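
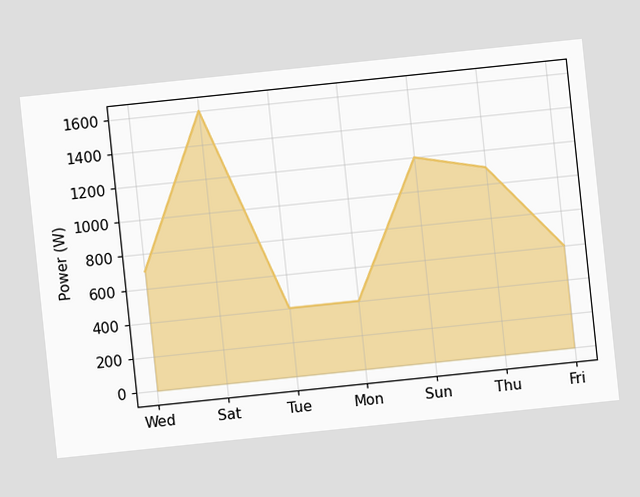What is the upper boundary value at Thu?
1100W

The chart is tilted about 6° counter-clockwise. At Thu the upper boundary is at 1100W.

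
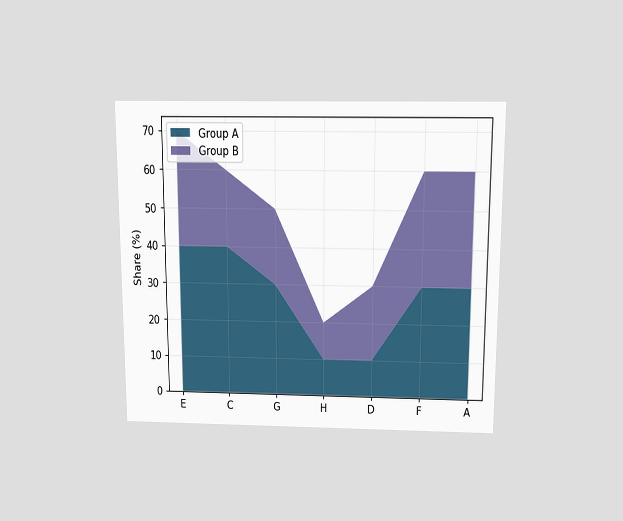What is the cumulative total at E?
The chart is viewed slightly from above. The stacked total at E reaches 70%.

70%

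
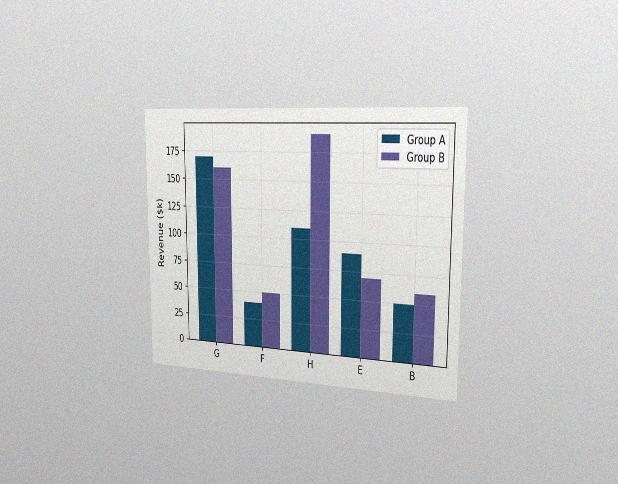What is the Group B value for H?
$190k

The chart is viewed slightly from the right, with some photo noise. The Group B bar at H reaches $190k on the y-axis.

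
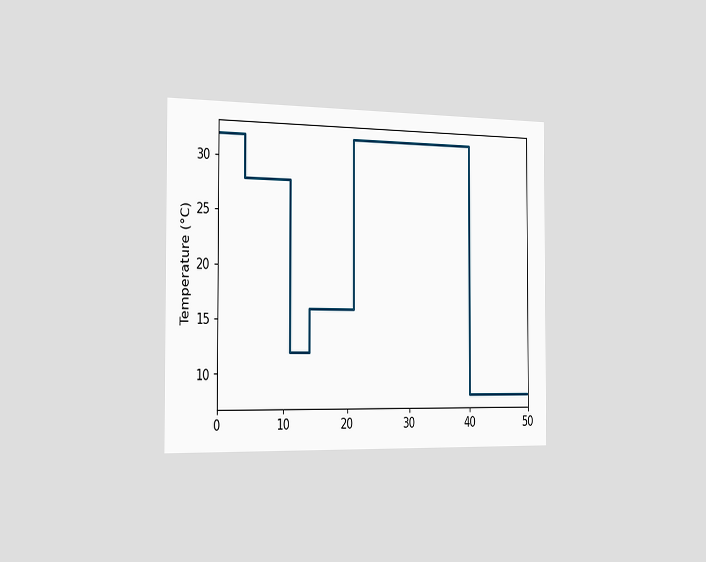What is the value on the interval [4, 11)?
The chart is viewed slightly from the left. On [4, 11) the step sits at 28°C.

28°C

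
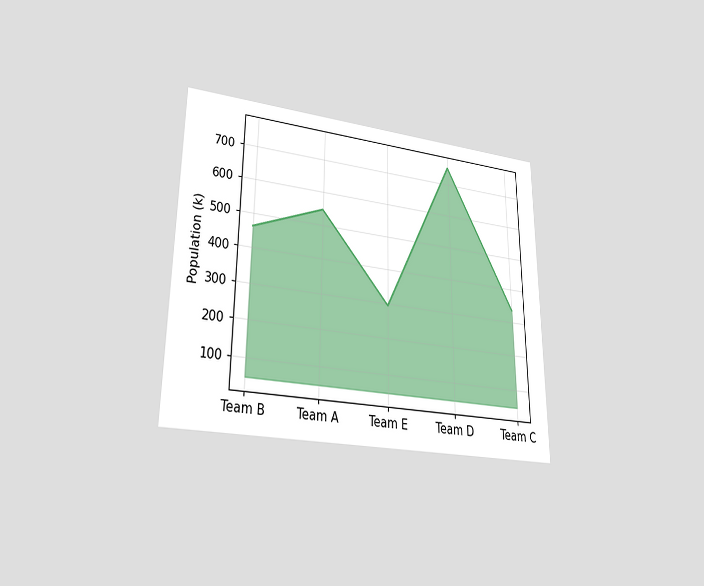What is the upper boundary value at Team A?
546k

The chart is viewed at a slight angle. At Team A the upper boundary is at 546k.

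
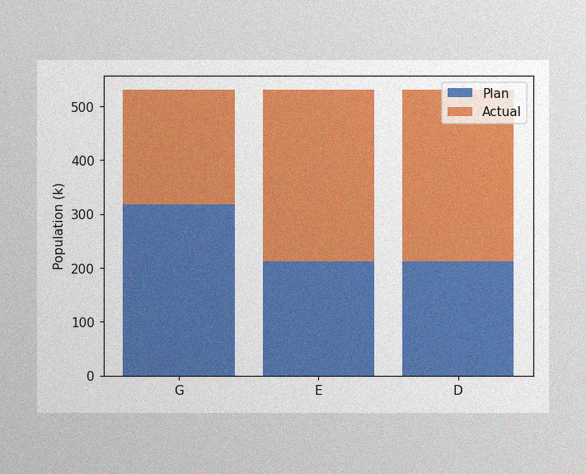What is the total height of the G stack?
The image has some photo noise and uneven lighting. The G stack's top reaches 530k on the y-axis.

530k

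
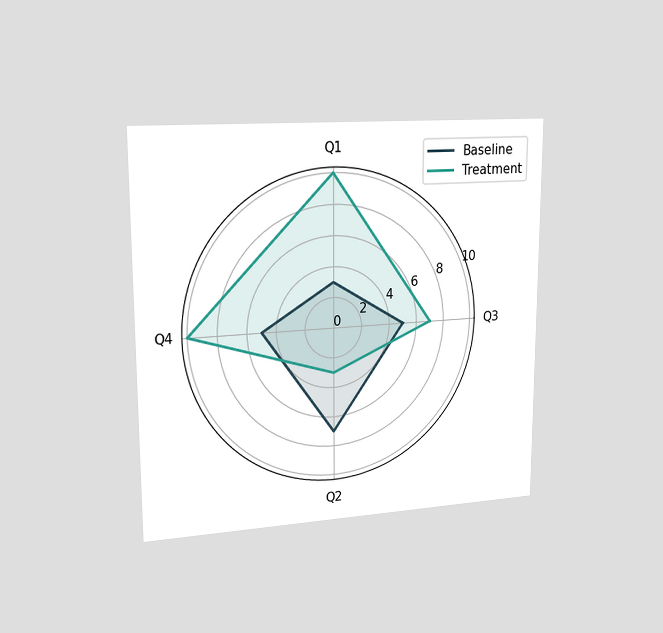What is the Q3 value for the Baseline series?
The chart is viewed slightly from the left. On the Q3 axis, Baseline reaches 5.

5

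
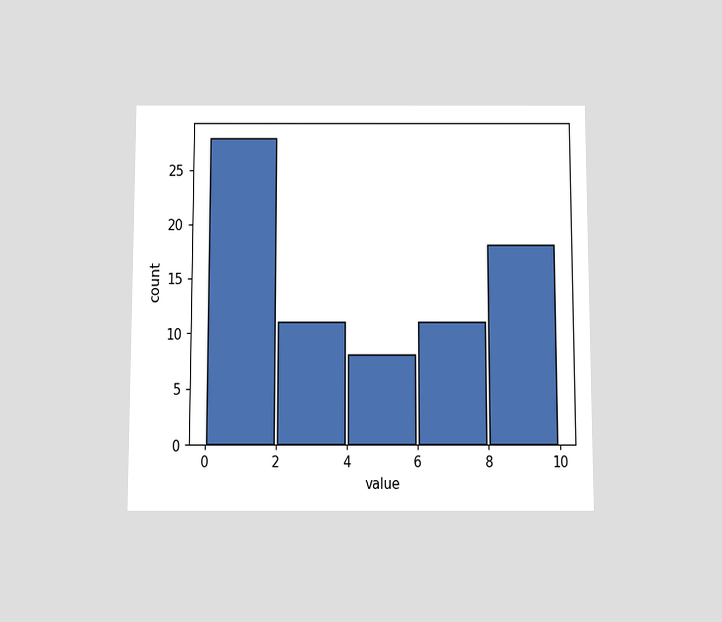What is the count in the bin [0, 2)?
The chart is viewed slightly from below. The [0, 2) bin has height 28.

28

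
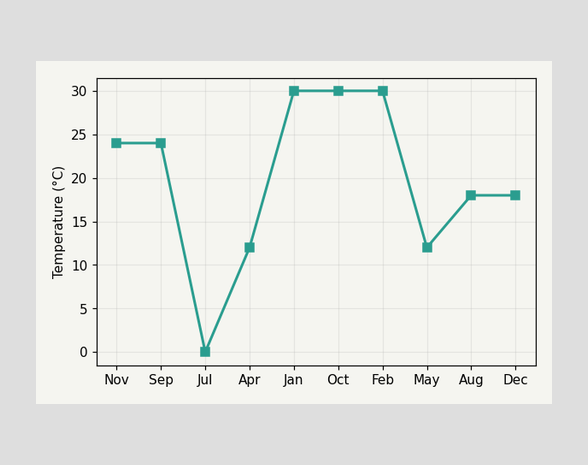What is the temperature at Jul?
At Jul, the line is at 0°C.

0°C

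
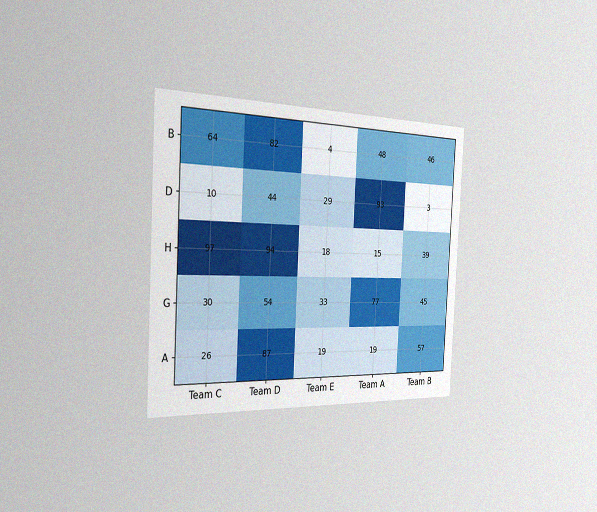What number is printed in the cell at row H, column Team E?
18

The chart is tilted about 3° clockwise and viewed slightly from the left, with some photo noise. The (H, Team E) cell reads 18.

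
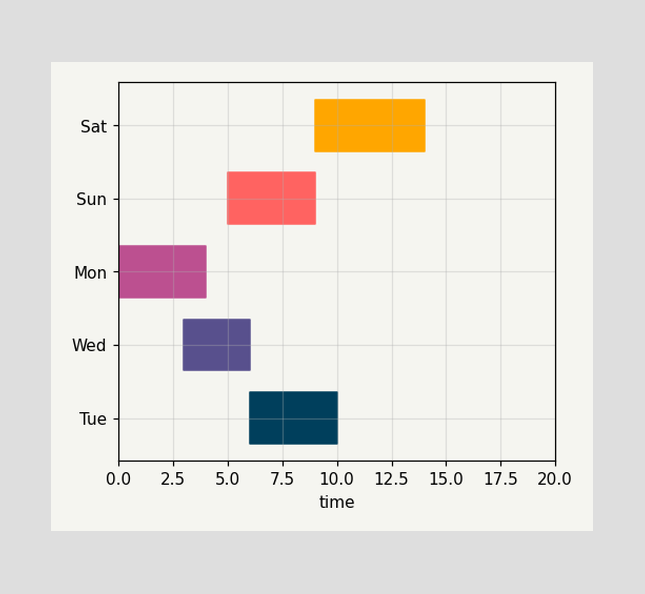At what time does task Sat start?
9

The Sat bar begins at t=9.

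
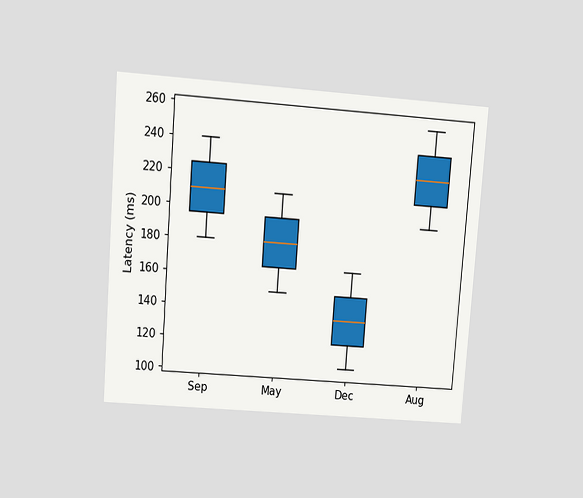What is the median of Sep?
The chart is tilted about 4° clockwise and viewed at a slight angle. The median line in the Sep box sits at 210ms.

210ms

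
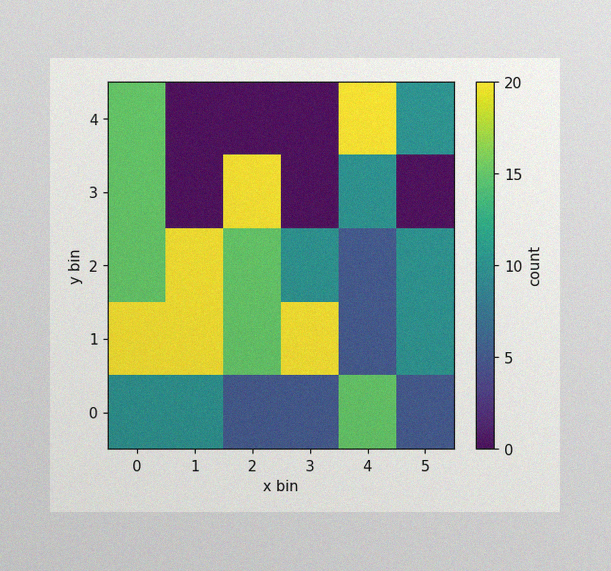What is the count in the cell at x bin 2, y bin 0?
The image has some photo noise and uneven lighting. Matching the cell (2, 0) against the colorbar gives 5.

5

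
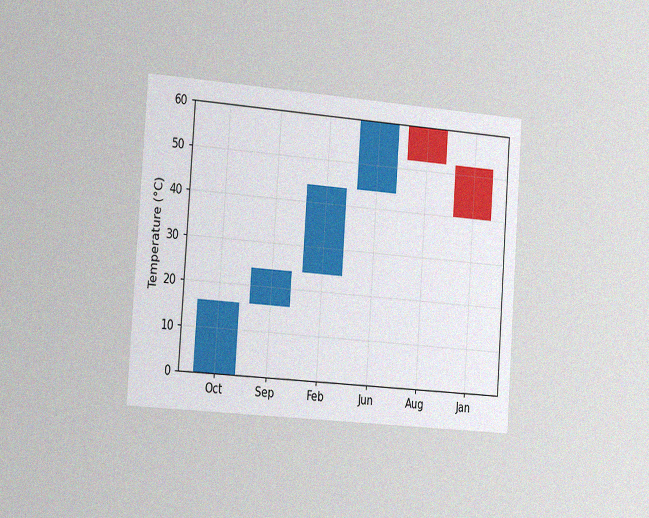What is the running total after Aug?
The chart is tilted about 4° clockwise and viewed slightly from the left, with some photo noise. After Aug the running total reaches 52°C.

52°C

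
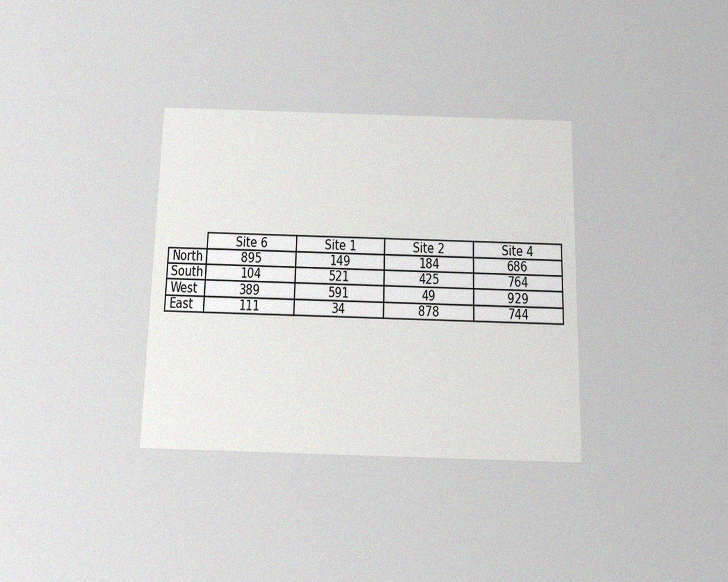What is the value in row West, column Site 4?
The chart is viewed slightly from below, with some photo noise. The (West, Site 4) cell reads 929.

929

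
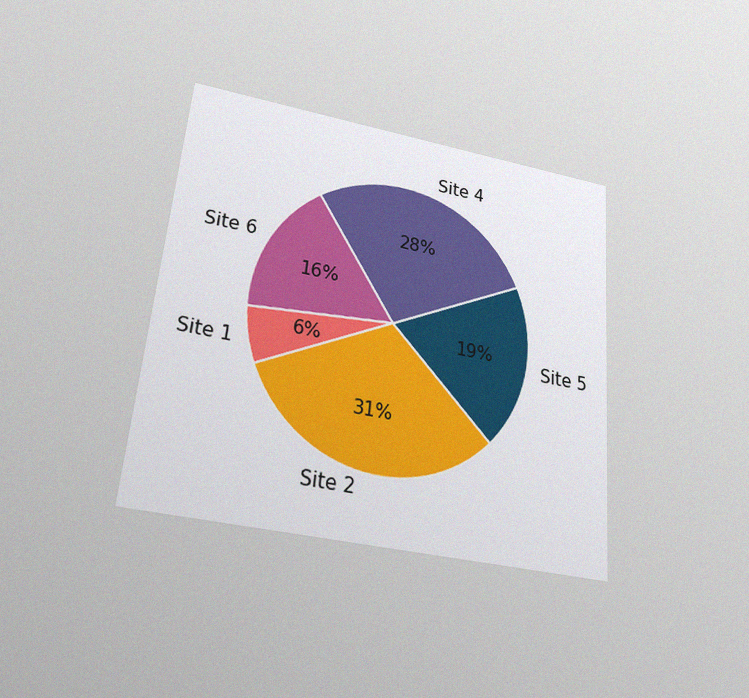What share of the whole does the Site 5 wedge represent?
The chart is tilted about 5° clockwise and viewed slightly from below, with some photo noise. The Site 5 slice takes up 19% of the pie.

19%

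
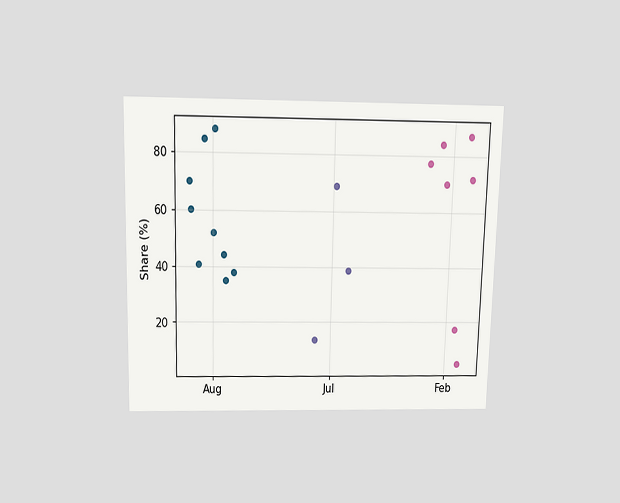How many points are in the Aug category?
9

The chart is viewed slightly from above. Counting the markers in the Aug column gives 9.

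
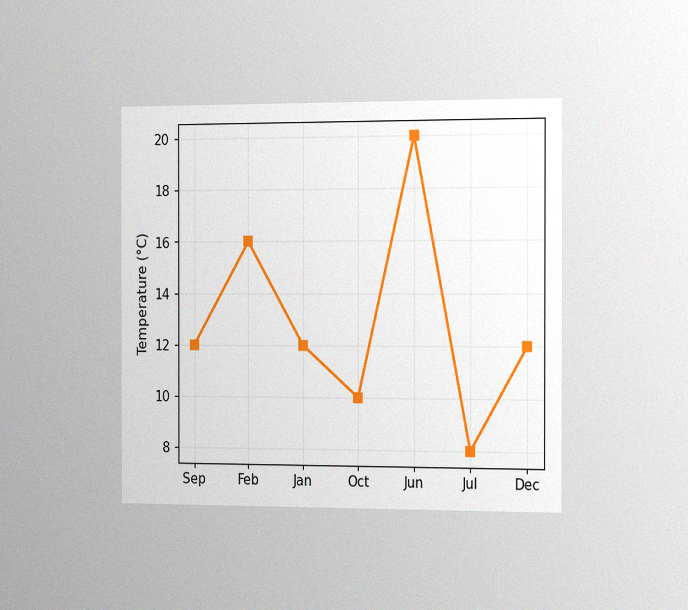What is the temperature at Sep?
The chart is viewed slightly from the right, with some photo noise. At Sep, the line is at 12°C.

12°C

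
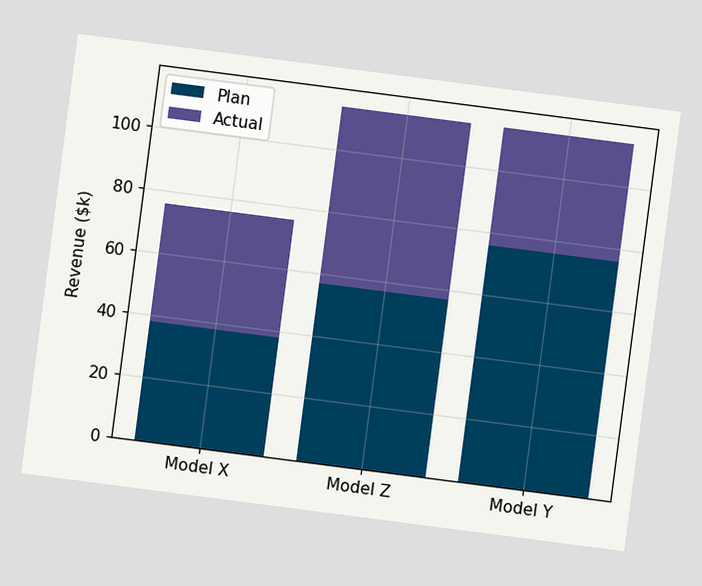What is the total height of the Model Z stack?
The chart is tilted about 7° clockwise. The Model Z stack's top reaches $114k on the y-axis.

$114k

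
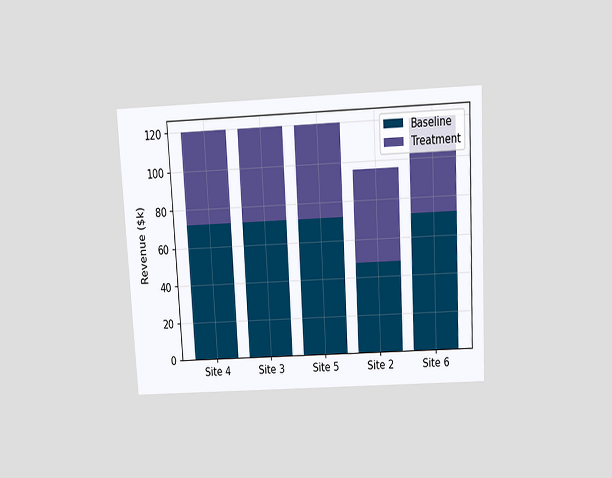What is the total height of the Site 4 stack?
$120k

The chart is tilted about 3° counter-clockwise and viewed slightly from above. The Site 4 stack's top reaches $120k on the y-axis.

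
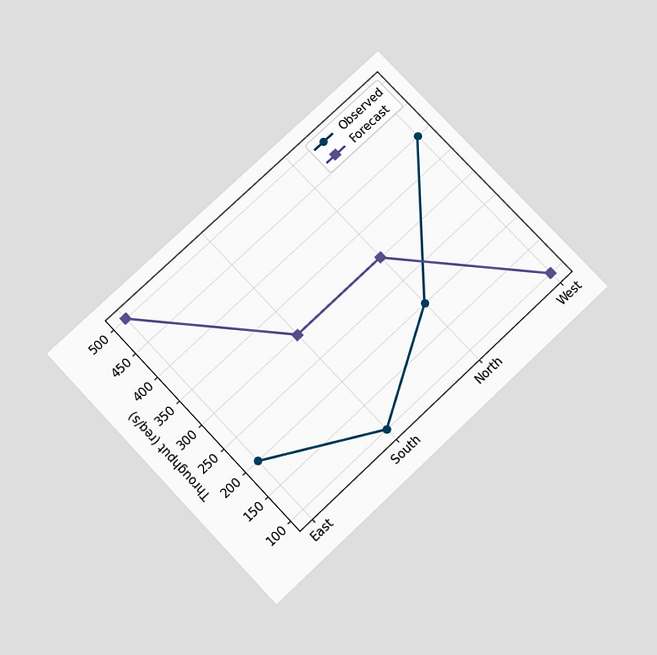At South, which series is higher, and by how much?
The chart is tilted about 43° counter-clockwise and viewed slightly from below. At South, Forecast sits above the other line by 200req/s.

Forecast, by 200req/s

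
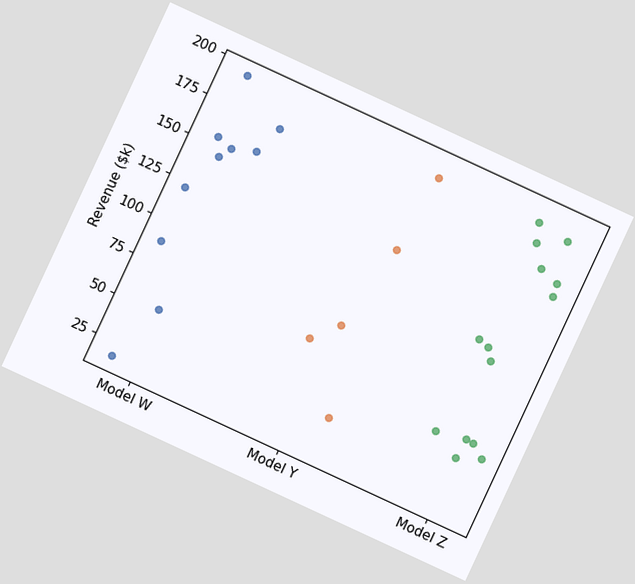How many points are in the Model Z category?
The chart is tilted about 25° clockwise. Counting the markers in the Model Z column gives 14.

14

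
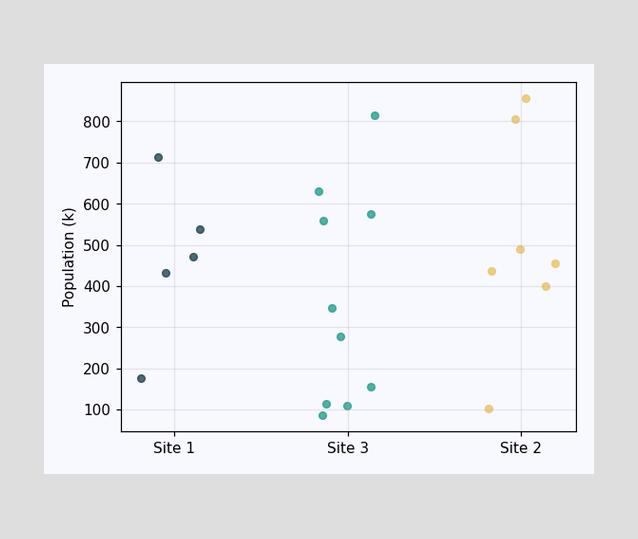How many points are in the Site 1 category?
5

Counting the markers in the Site 1 column gives 5.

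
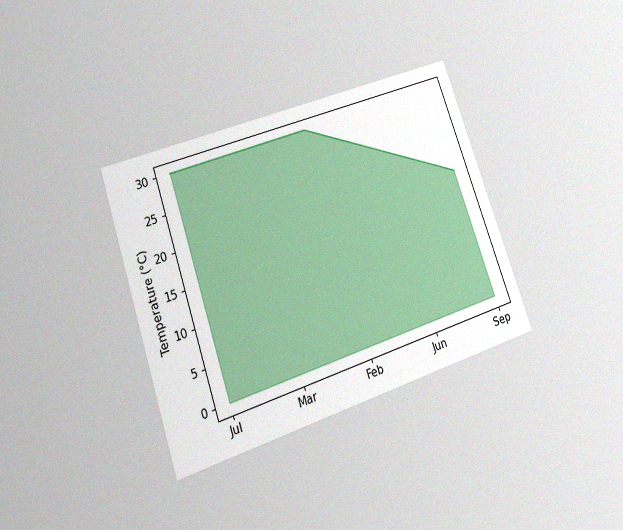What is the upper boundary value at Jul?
30°C

The chart is tilted about 19° counter-clockwise and viewed at a slight angle, with some photo noise. At Jul the upper boundary is at 30°C.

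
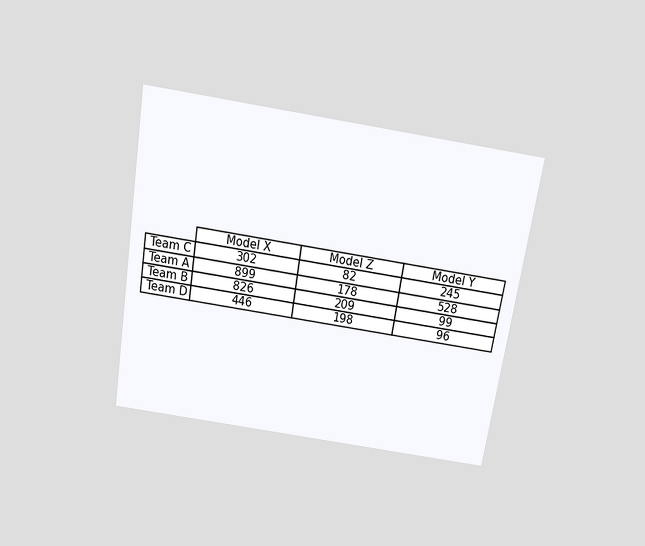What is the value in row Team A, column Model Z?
178

The chart is tilted about 9° clockwise and viewed slightly from above. The (Team A, Model Z) cell reads 178.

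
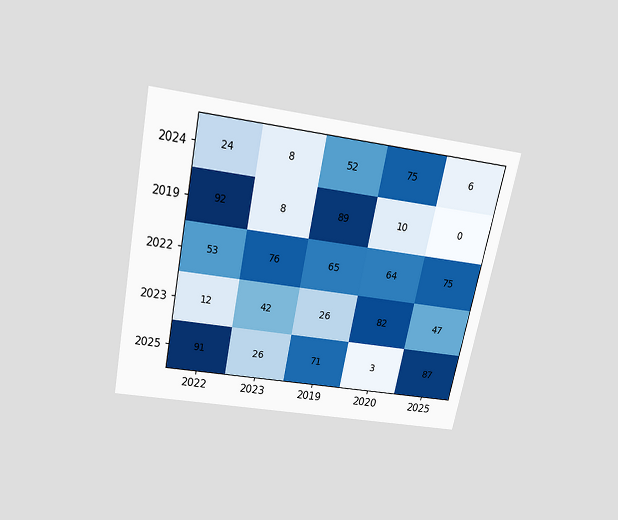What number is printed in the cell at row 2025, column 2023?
The chart is tilted about 11° clockwise and viewed slightly from above. The (2025, 2023) cell reads 26.

26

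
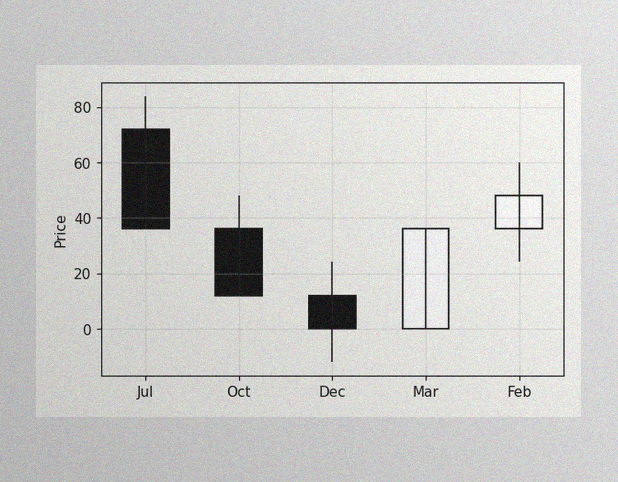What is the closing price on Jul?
36

The image has some photo noise and uneven lighting. The Jul candle closes at 36.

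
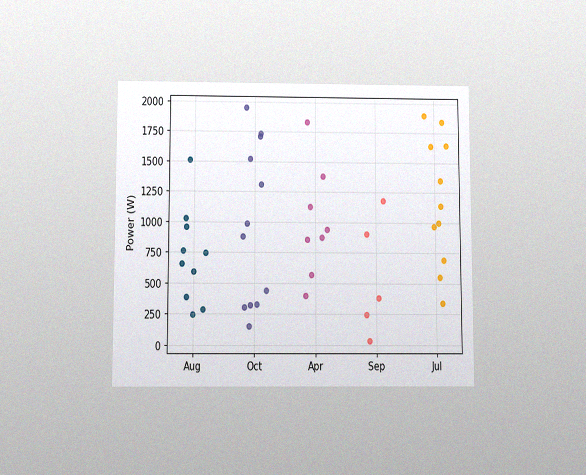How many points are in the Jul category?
11

The chart is viewed slightly from below, with some photo noise. Counting the markers in the Jul column gives 11.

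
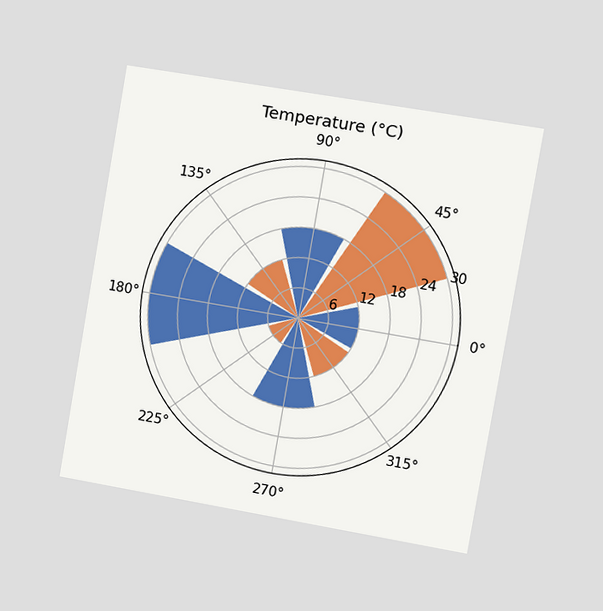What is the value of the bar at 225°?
6°C

The chart is tilted about 10° clockwise and viewed slightly from the right. The bar at 225° reaches 6°C on the radial axis.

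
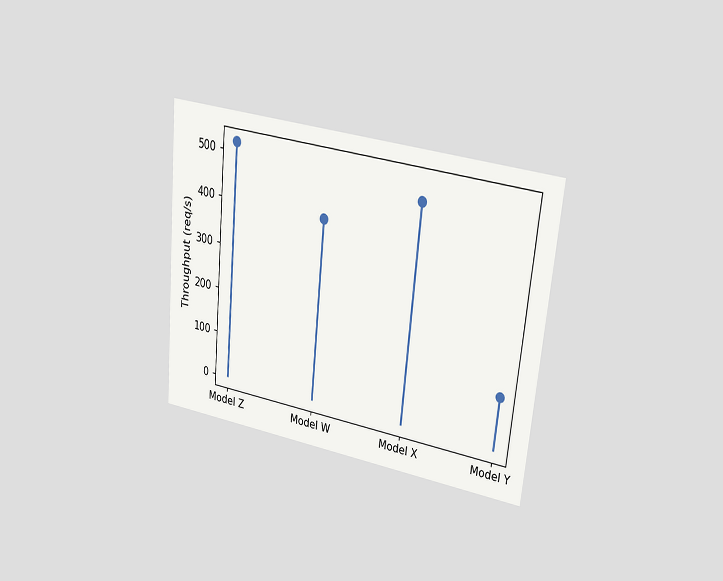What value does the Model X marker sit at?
The chart is tilted about 5° clockwise and viewed at a slight angle. The Model X marker sits at 480req/s.

480req/s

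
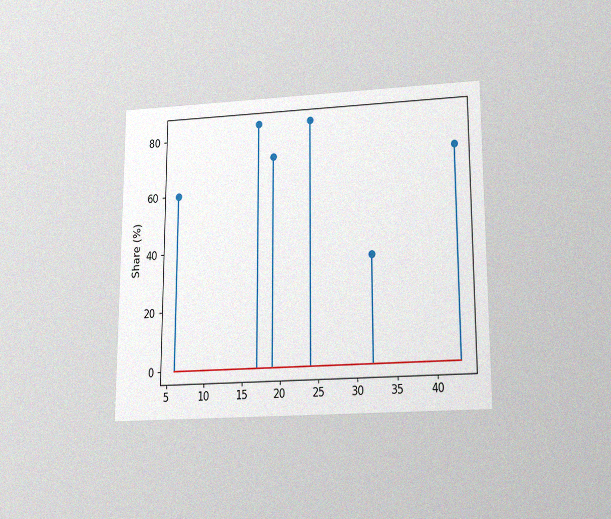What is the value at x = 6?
60%

The chart is viewed slightly from below, with some photo noise. The stem at x=6 reaches 60%.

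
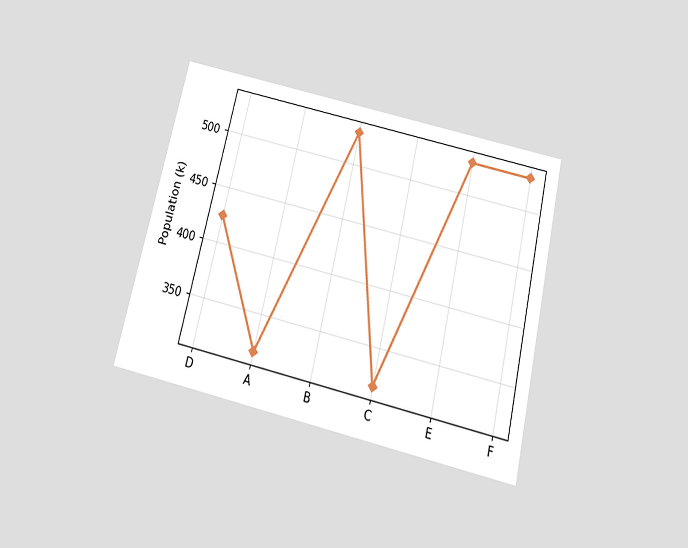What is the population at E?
530k

The chart is tilted about 13° clockwise and viewed slightly from below. At E, the line is at 530k.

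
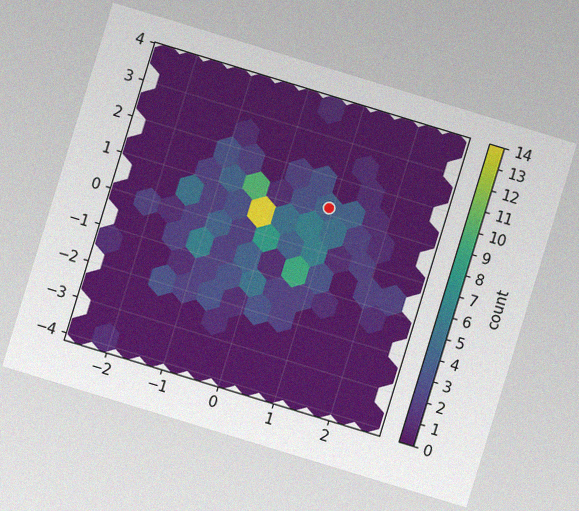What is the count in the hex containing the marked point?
The chart is tilted about 17° clockwise, with some photo noise. The marked hex reads 4 on the colorbar.

4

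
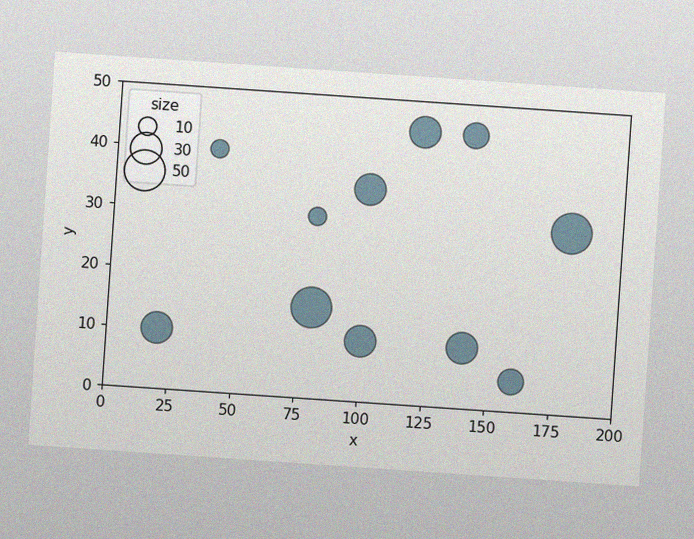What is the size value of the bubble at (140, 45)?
20

The chart is tilted about 4° clockwise, with some photo noise. Matching the bubble at (140, 45) against the size legend gives 20.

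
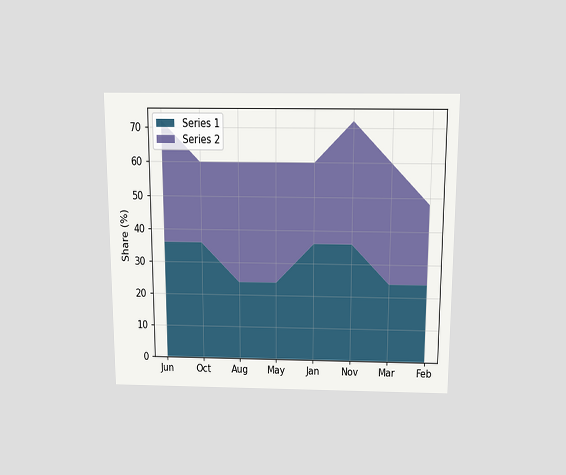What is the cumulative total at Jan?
60%

The chart is viewed slightly from above. The stacked total at Jan reaches 60%.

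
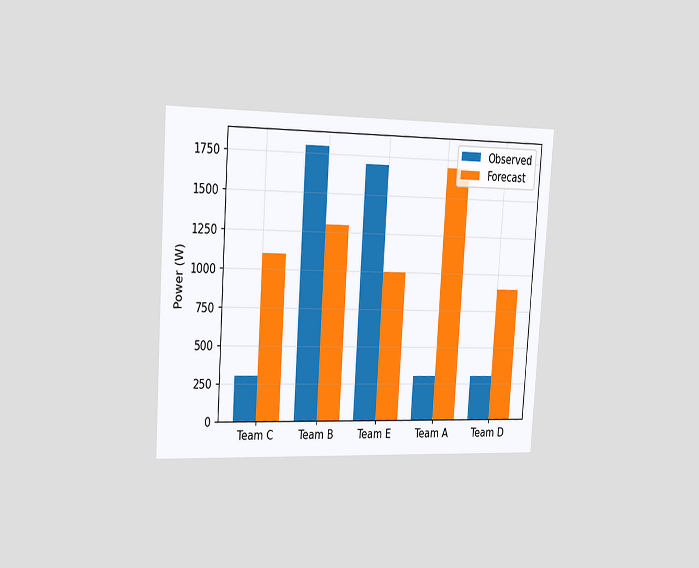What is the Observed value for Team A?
300W

The chart is tilted about 4° clockwise and viewed slightly from the left. The Observed bar at Team A reaches 300W on the y-axis.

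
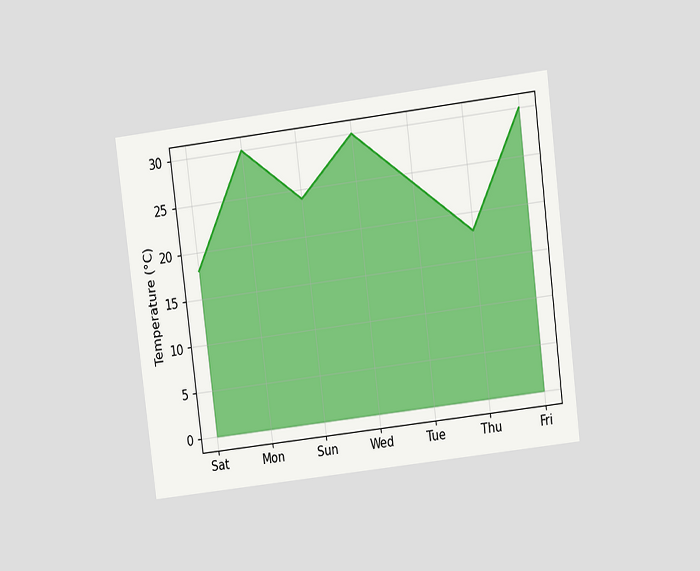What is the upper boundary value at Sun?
24°C

The chart is tilted about 7° counter-clockwise and viewed at a slight angle. At Sun the upper boundary is at 24°C.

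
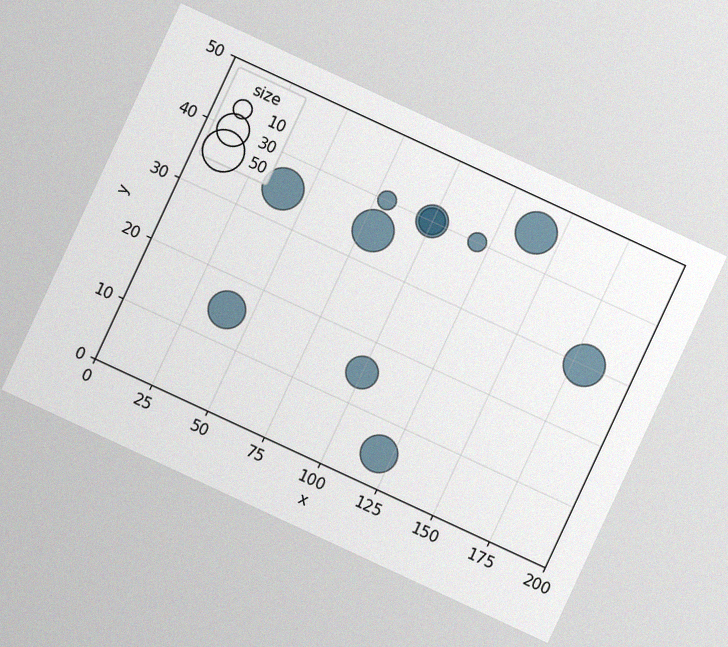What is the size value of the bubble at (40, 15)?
The chart is tilted about 25° clockwise, with some photo noise. Matching the bubble at (40, 15) against the size legend gives 40.

40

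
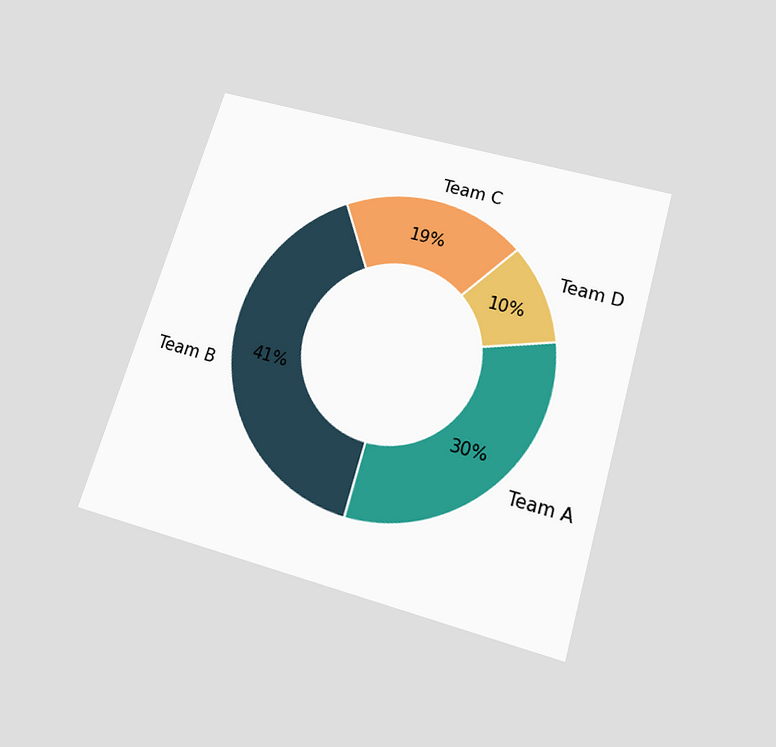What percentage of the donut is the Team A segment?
The chart is tilted about 17° clockwise and viewed slightly from below. The Team A segment takes up 30% of the ring.

30%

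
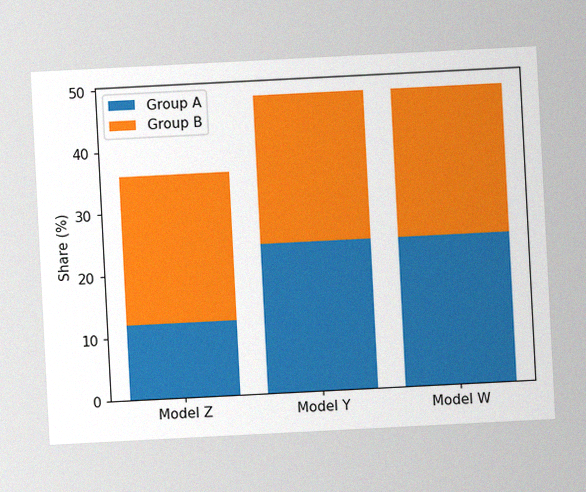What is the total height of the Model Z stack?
The chart is tilted about 3° counter-clockwise, with some photo noise. The Model Z stack's top reaches 36% on the y-axis.

36%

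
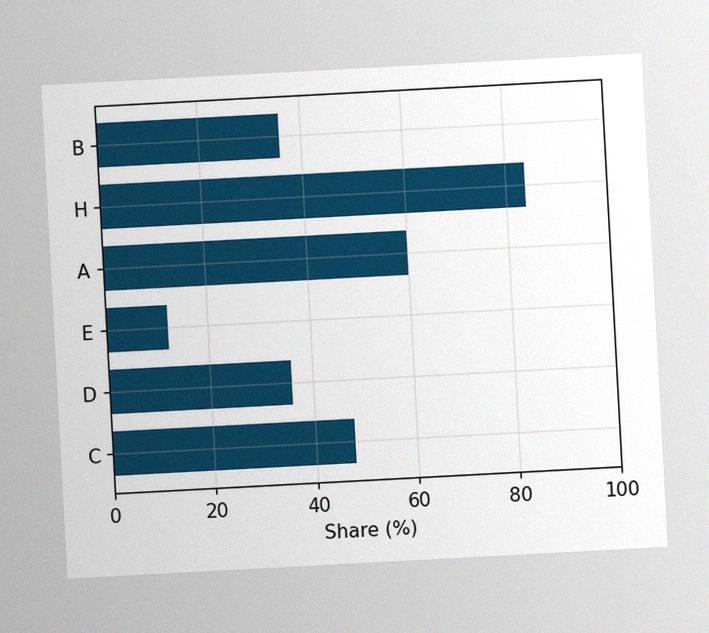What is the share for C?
48%

The chart is tilted about 3° counter-clockwise, with some photo noise. Reading along the chart's x-axis, the C bar reaches 48%.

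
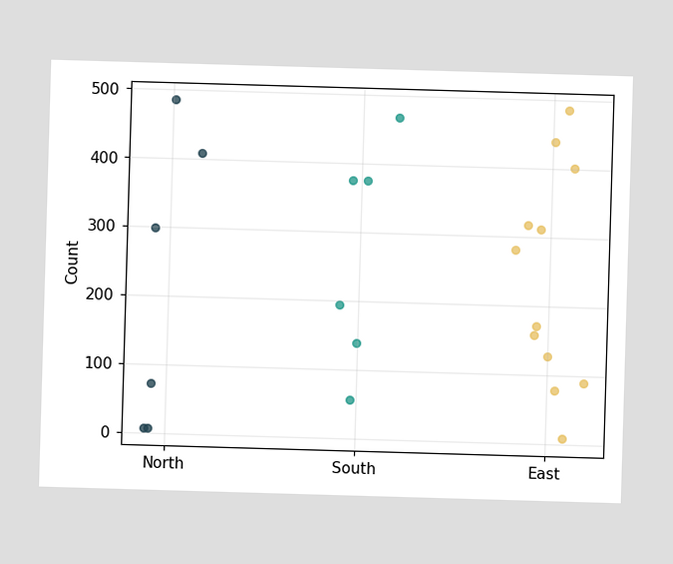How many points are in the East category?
Counting the markers in the East column gives 12.

12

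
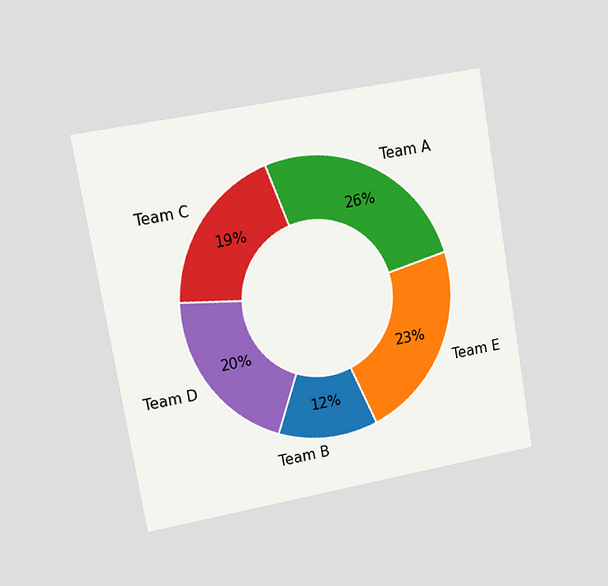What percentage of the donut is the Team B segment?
The chart is tilted about 10° counter-clockwise and viewed at a slight angle. The Team B segment takes up 12% of the ring.

12%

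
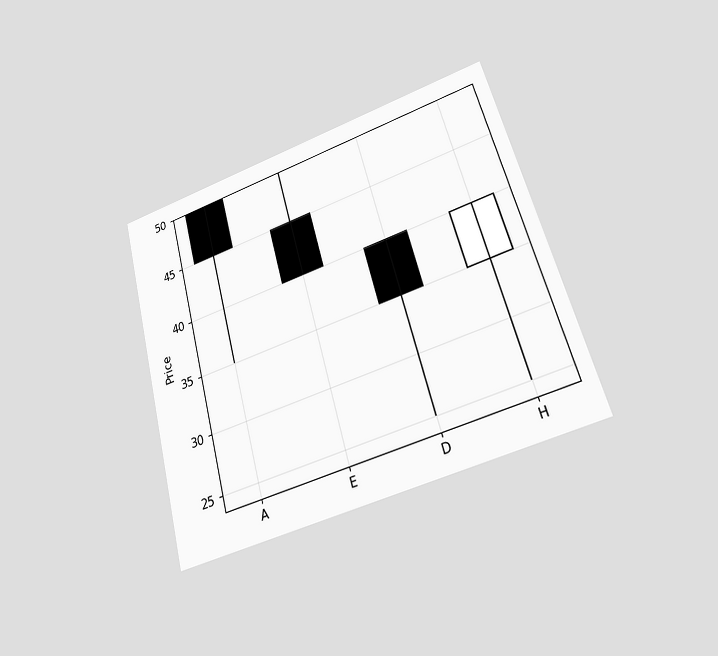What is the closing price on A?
45

The chart is tilted about 15° counter-clockwise and viewed at a slight angle. The A candle closes at 45.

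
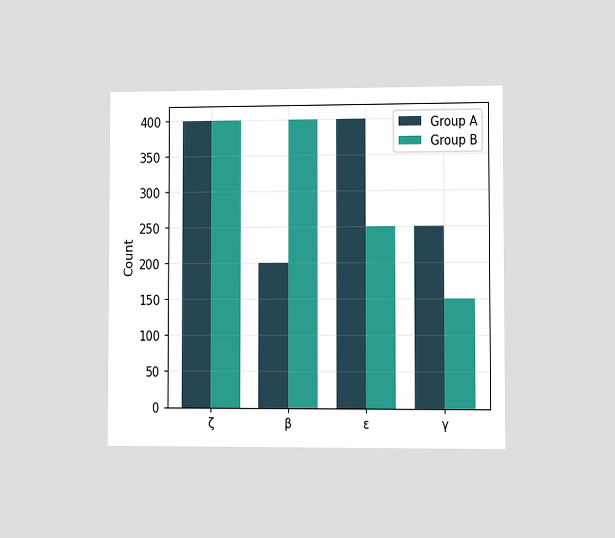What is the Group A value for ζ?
400

The chart is viewed slightly from the right. The Group A bar at ζ reaches 400 on the y-axis.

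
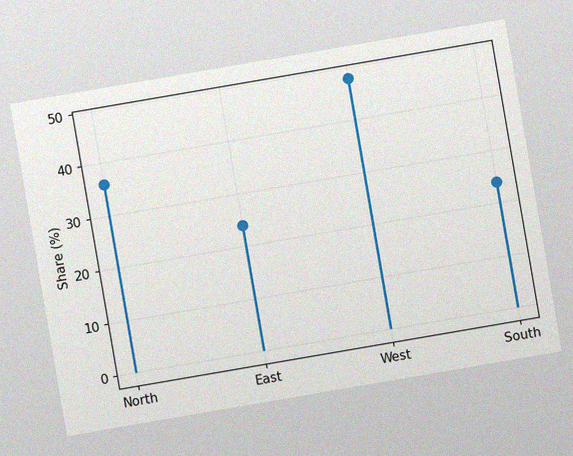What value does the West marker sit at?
48%

The chart is tilted about 10° counter-clockwise, with some photo noise. The West marker sits at 48%.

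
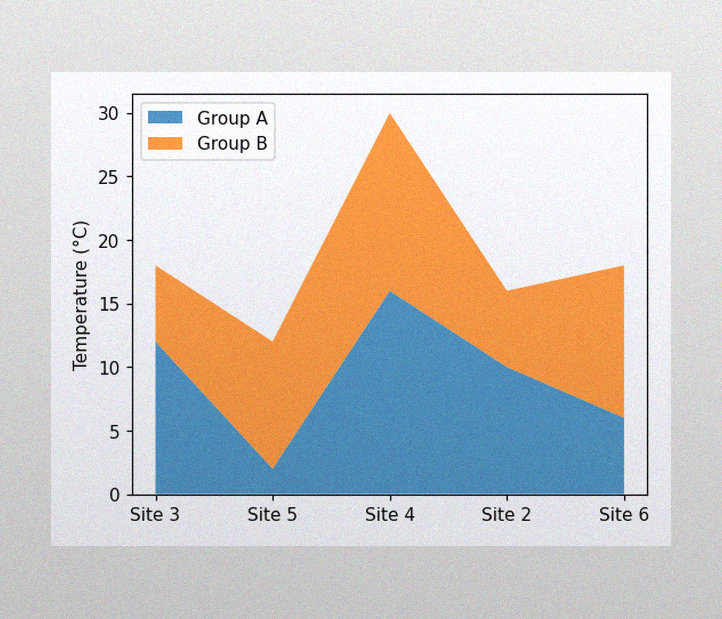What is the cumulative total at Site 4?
30°C

The image has some photo noise and uneven lighting. The stacked total at Site 4 reaches 30°C.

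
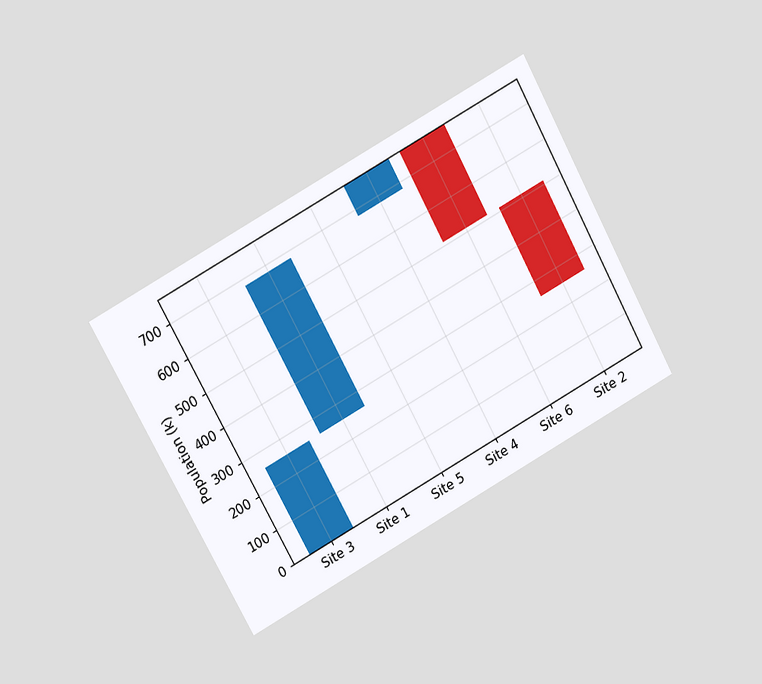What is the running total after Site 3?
255k

The chart is tilted about 29° counter-clockwise and viewed at a slight angle. After Site 3 the running total reaches 255k.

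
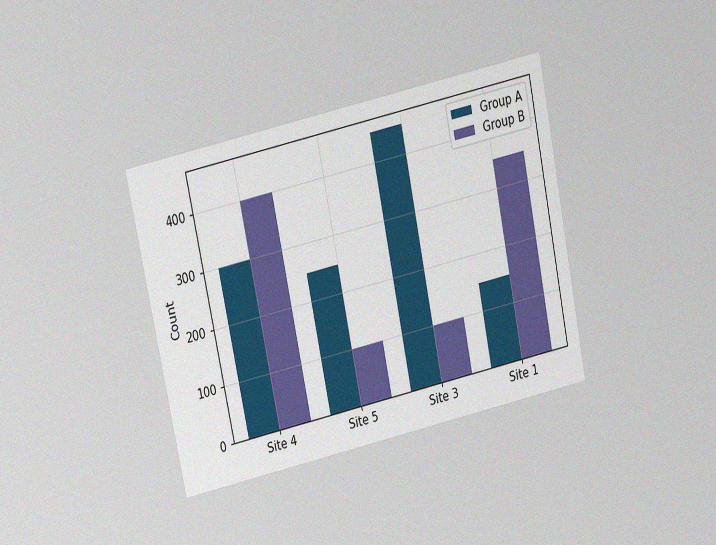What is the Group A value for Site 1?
150

The chart is tilted about 12° counter-clockwise and viewed slightly from above, with some photo noise. The Group A bar at Site 1 reaches 150 on the y-axis.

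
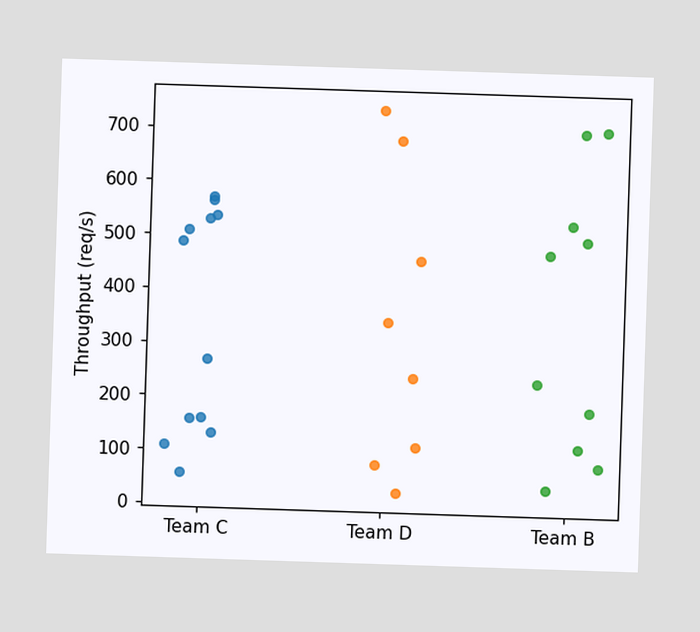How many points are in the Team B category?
10

Counting the markers in the Team B column gives 10.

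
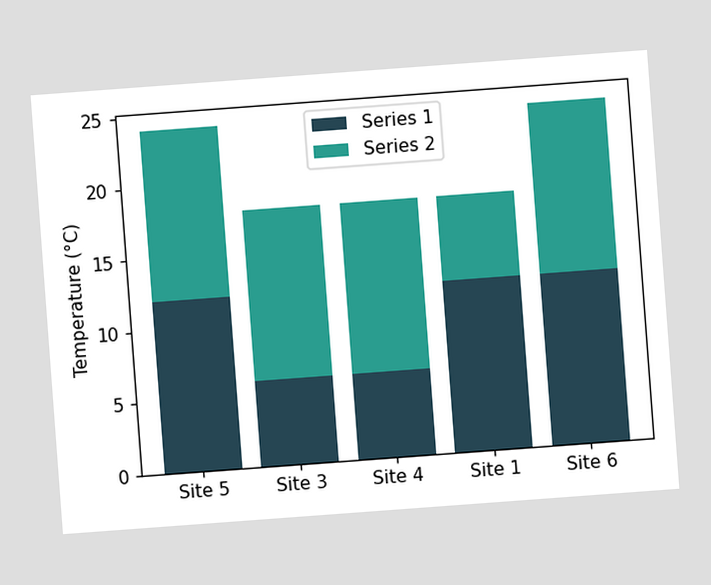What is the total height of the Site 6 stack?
The chart is tilted about 4° counter-clockwise. The Site 6 stack's top reaches 24°C on the y-axis.

24°C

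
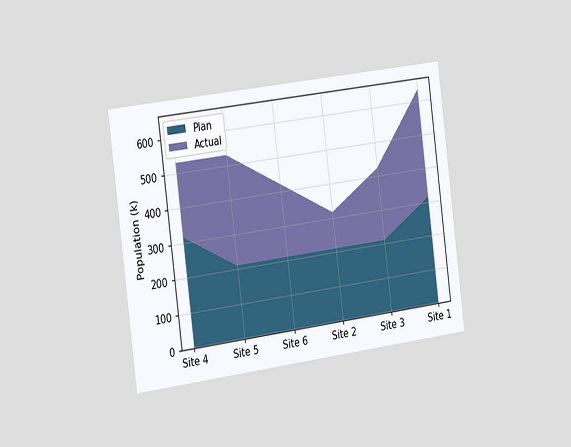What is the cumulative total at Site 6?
The chart is tilted about 7° counter-clockwise and viewed slightly from the left. The stacked total at Site 6 reaches 424k.

424k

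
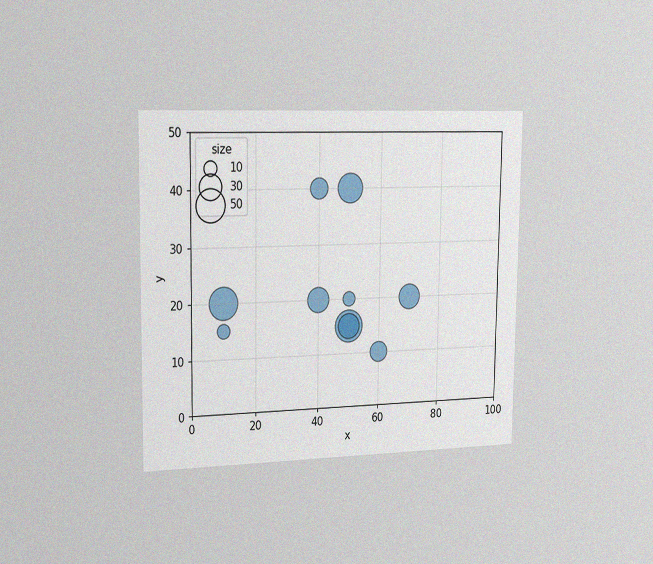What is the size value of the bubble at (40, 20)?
The chart is viewed slightly from the left, with some photo noise. Matching the bubble at (40, 20) against the size legend gives 30.

30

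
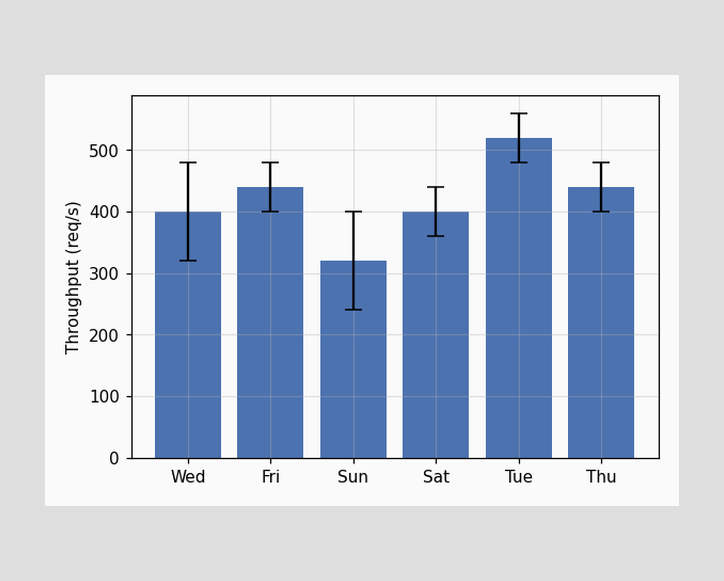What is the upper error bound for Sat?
440req/s

The Sat bar's upper whisker reaches 440req/s.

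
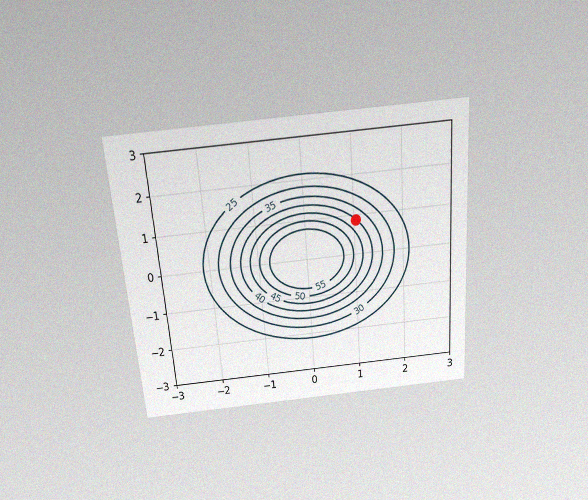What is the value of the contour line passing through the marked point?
40

The chart is tilted about 4° counter-clockwise and viewed slightly from above, with some photo noise. The marked point sits on the contour labelled 40.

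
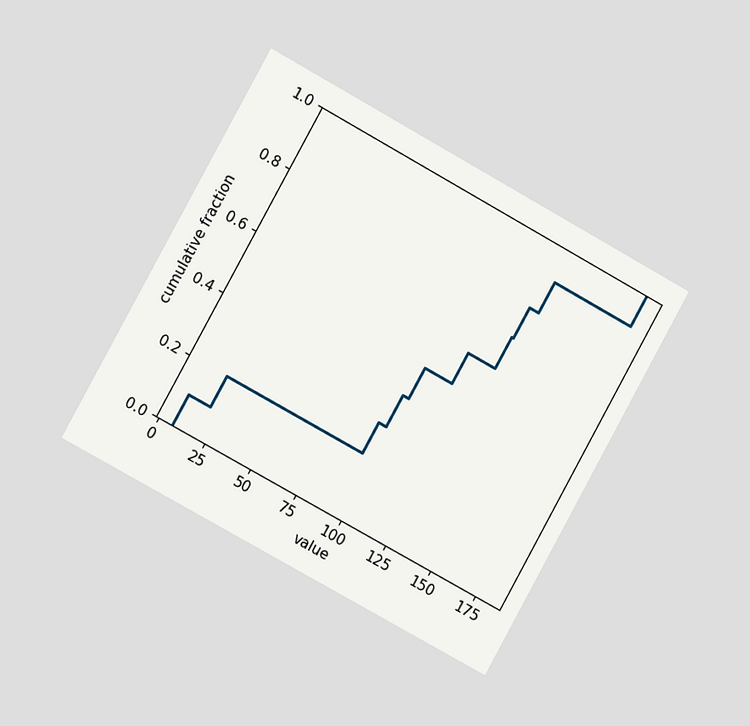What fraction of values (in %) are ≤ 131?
70%

The chart is tilted about 29° clockwise and viewed at a slight angle. At x=131 the ECDF step is at 70%.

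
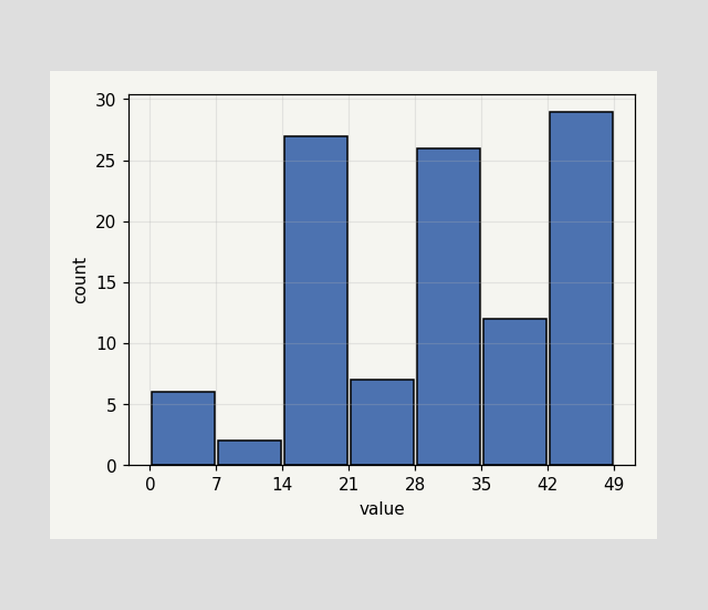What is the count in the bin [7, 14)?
2

The [7, 14) bin has height 2.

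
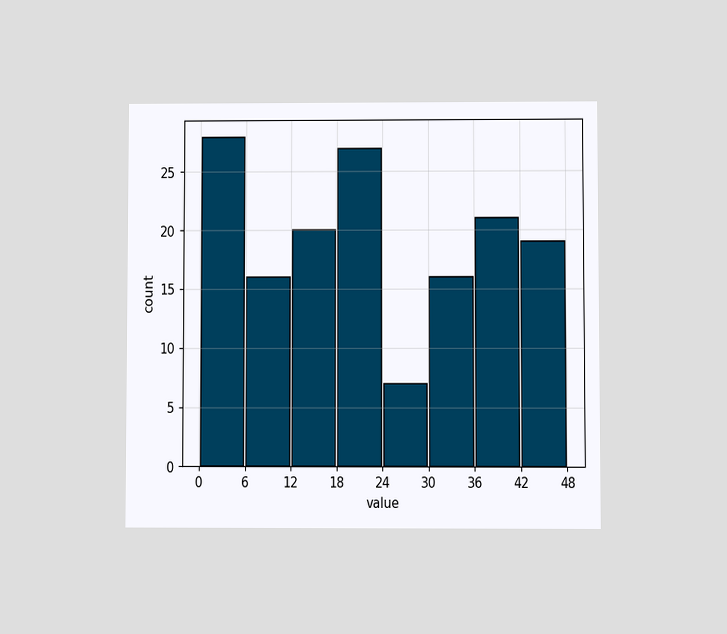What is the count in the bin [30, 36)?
The chart is viewed at a slight angle. The [30, 36) bin has height 16.

16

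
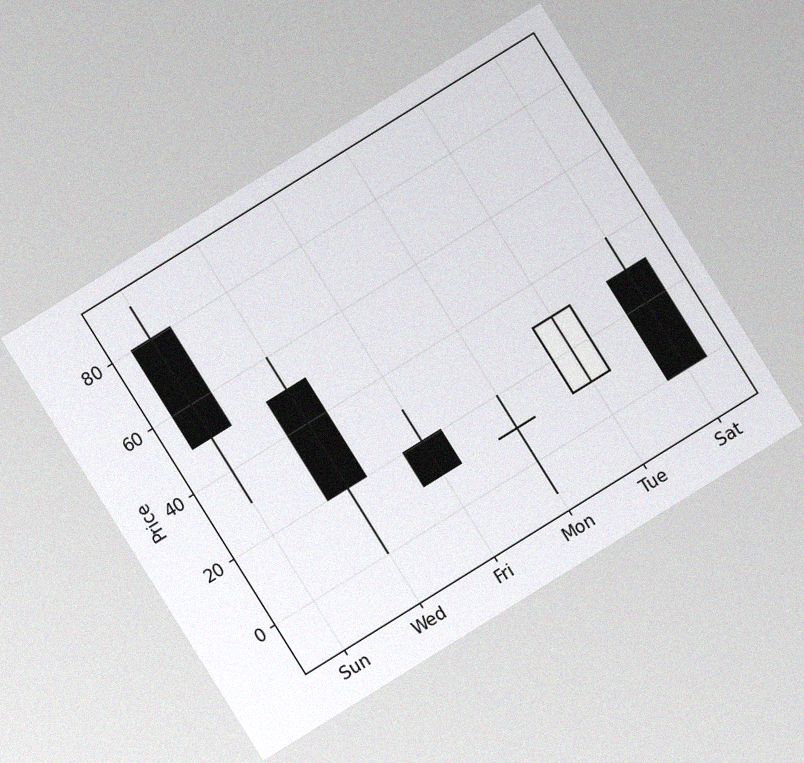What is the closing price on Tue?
The chart is tilted about 32° counter-clockwise, with some photo noise. The Tue candle closes at 30.

30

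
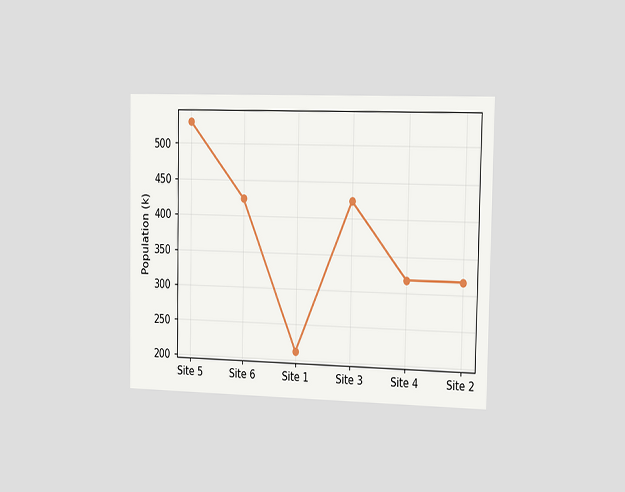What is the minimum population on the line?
The chart is viewed slightly from the right. The lowest point is at Site 1, and reading across to the y-axis gives 212k.

212k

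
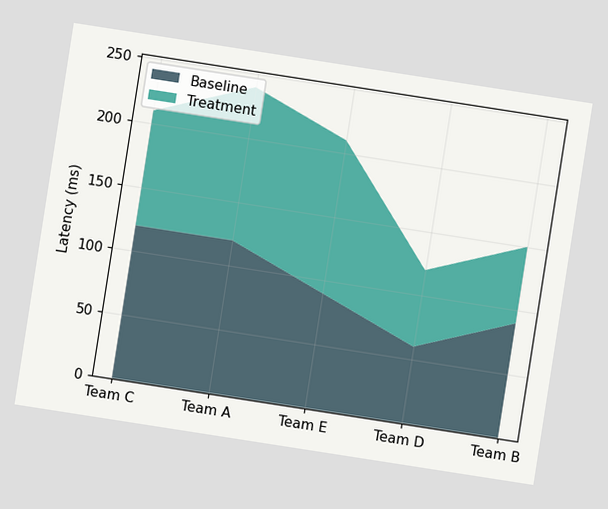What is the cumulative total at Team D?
The chart is tilted about 9° clockwise. The stacked total at Team D reaches 120ms.

120ms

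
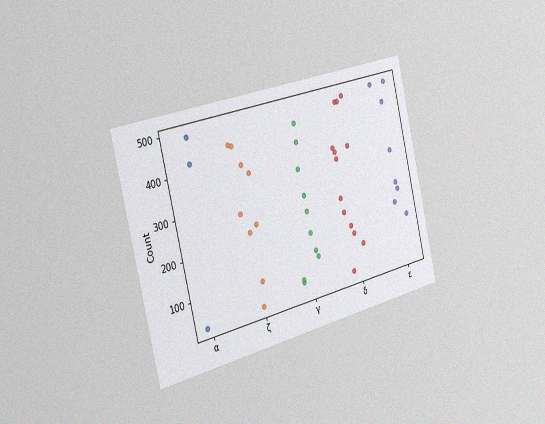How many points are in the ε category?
8

The chart is tilted about 14° counter-clockwise and viewed slightly from the left, with some photo noise. Counting the markers in the ε column gives 8.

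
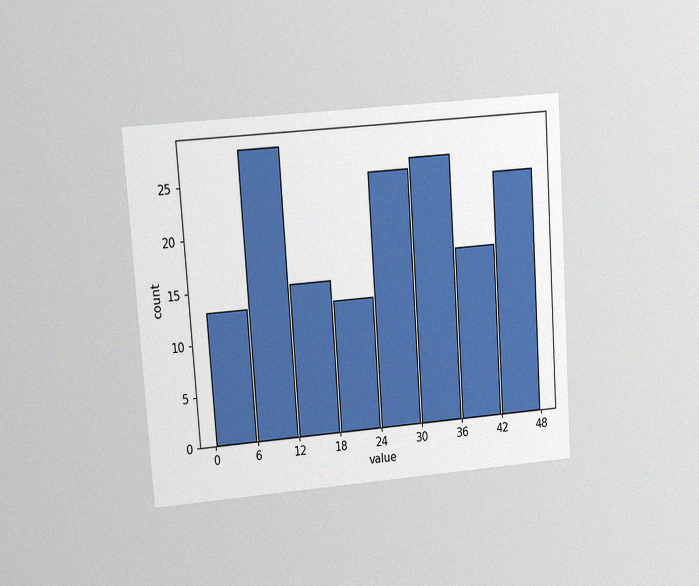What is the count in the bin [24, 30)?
The chart is tilted about 4° counter-clockwise and viewed at a slight angle, with some photo noise. The [24, 30) bin has height 25.

25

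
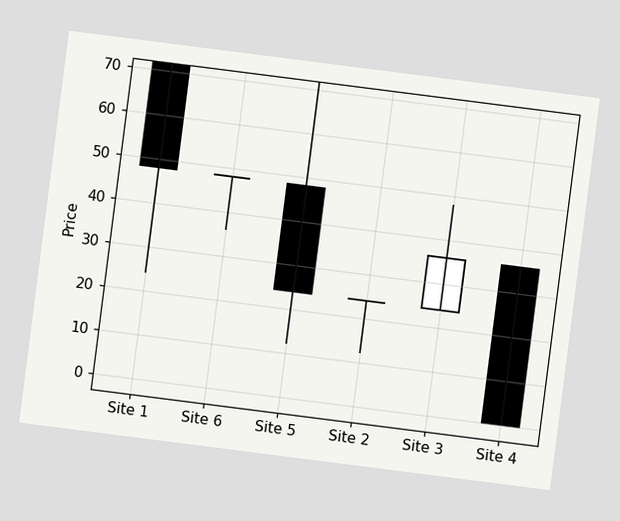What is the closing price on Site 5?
The chart is tilted about 7° clockwise. The Site 5 candle closes at 24.

24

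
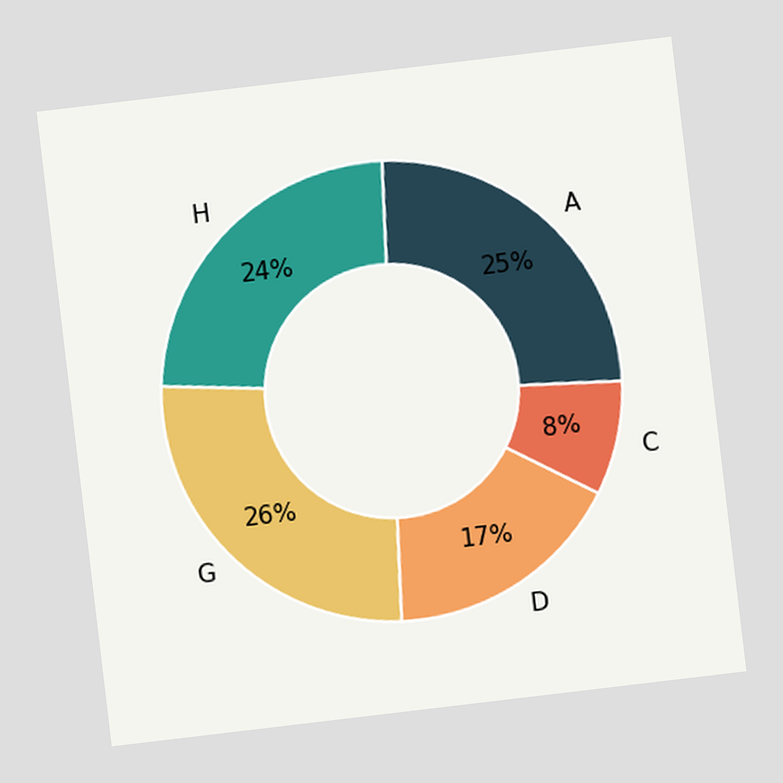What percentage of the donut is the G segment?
26%

The chart is tilted about 7° counter-clockwise. The G segment takes up 26% of the ring.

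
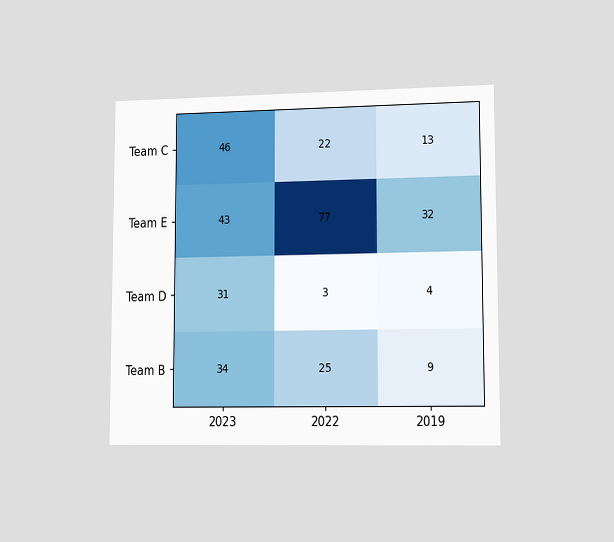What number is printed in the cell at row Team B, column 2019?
The chart is viewed slightly from the right. The (Team B, 2019) cell reads 9.

9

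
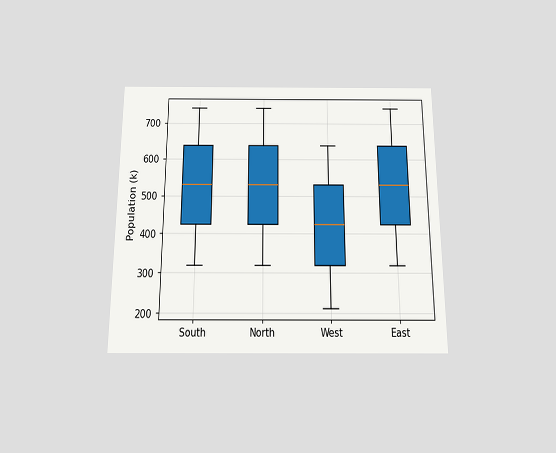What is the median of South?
The chart is viewed slightly from below. The median line in the South box sits at 530k.

530k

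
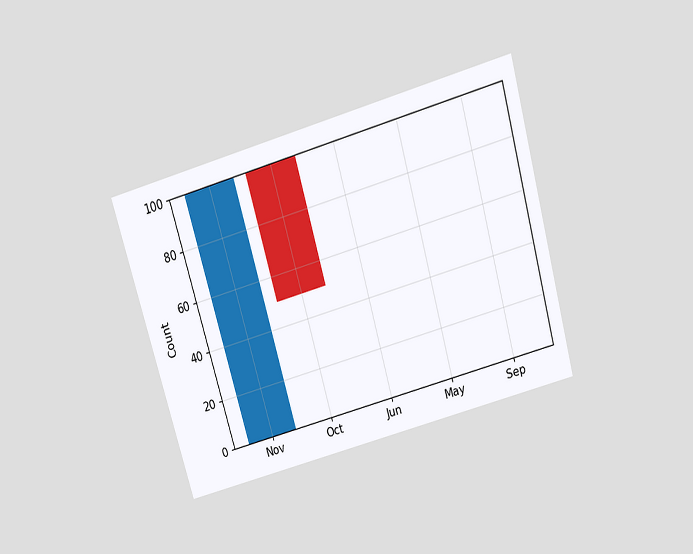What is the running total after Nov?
The chart is tilted about 16° counter-clockwise and viewed slightly from above. After Nov the running total reaches 100.

100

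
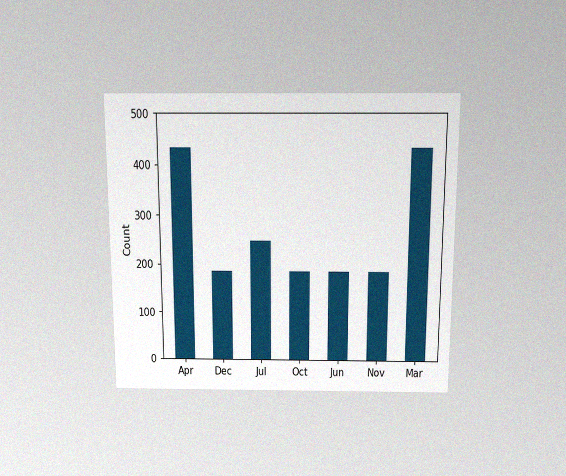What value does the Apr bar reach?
434

The chart is viewed slightly from above, with some photo noise. Reading along the chart's y-axis, the Apr bar reaches 434.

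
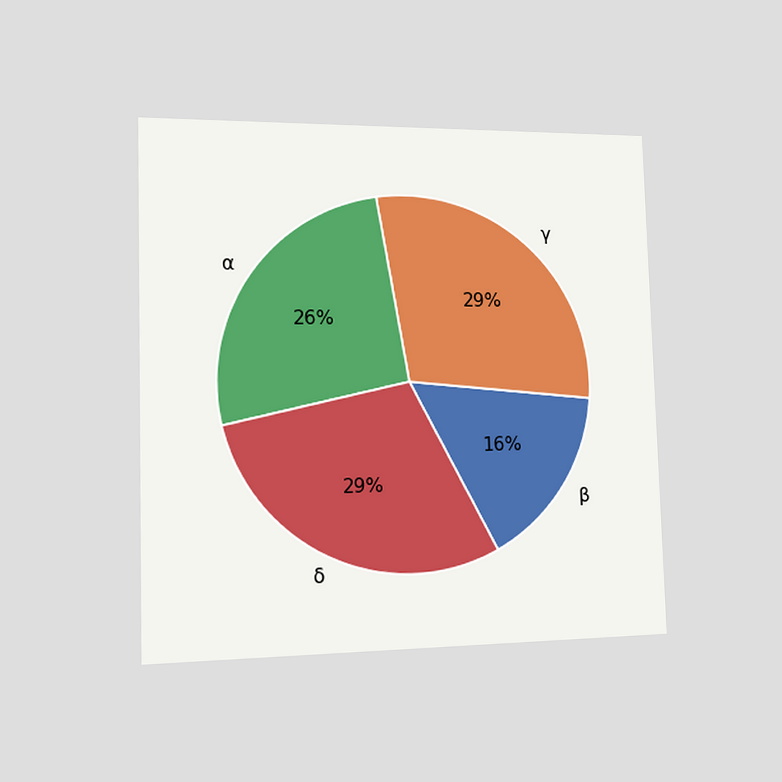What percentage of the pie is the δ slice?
29%

The chart is viewed slightly from the left. The δ slice takes up 29% of the pie.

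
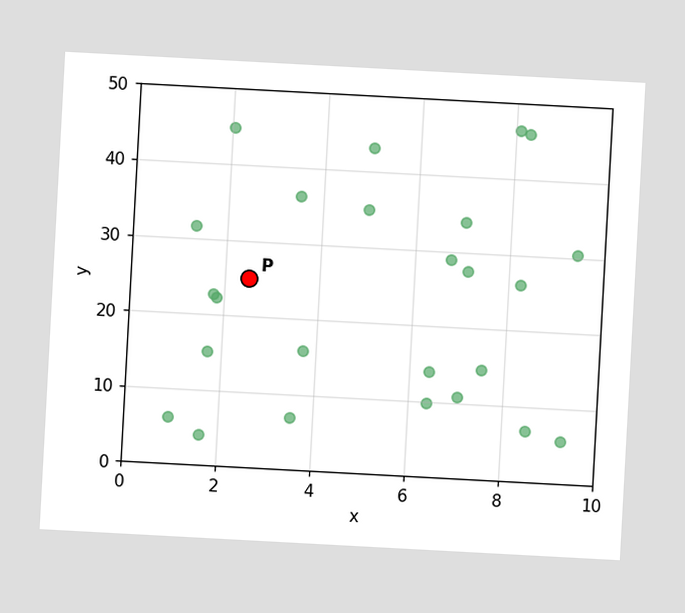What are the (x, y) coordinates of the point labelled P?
(2.5, 25)

The chart is tilted about 3° clockwise. Following the gridlines from P to each axis, P sits at (2.5, 25).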